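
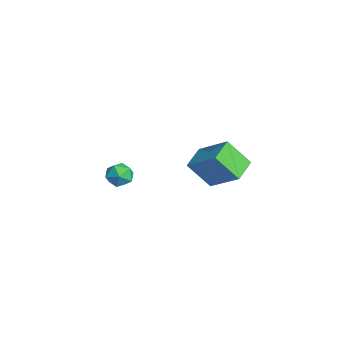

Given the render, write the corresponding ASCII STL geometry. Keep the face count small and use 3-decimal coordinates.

solid 
facet normal -0.197 0.267 0.944
outer loop
vertex -2.856 -1.493 -0.323
vertex -3.66 -1.718 -0.427
vertex -3.098 -2.28 -0.151
endloop
endfacet
facet normal 0.479 0.044 0.877
outer loop
vertex -2.856 -1.493 -0.323
vertex -3.098 -2.28 -0.151
vertex -2.373 -2.142 -0.554
endloop
endfacet
facet normal 0.800 0.456 0.390
outer loop
vertex -2.856 -1.493 -0.323
vertex -2.373 -2.142 -0.554
vertex -2.486 -1.495 -1.079
endloop
endfacet
facet normal 0.324 0.933 0.156
outer loop
vertex -2.856 -1.493 -0.323
vertex -2.486 -1.495 -1.079
vertex -3.282 -1.232 -1.0
endloop
endfacet
facet normal -0.293 0.816 0.499
outer loop
vertex -2.856 -1.493 -0.323
vertex -3.282 -1.232 -1.0
vertex -3.66 -1.718 -0.427
endloop
endfacet
facet normal 0.467 -0.623 0.627
outer loop
vertex -2.373 -2.142 -0.554
vertex -3.098 -2.28 -0.151
vertex -2.878 -2.768 -0.8
endloop
endfacet
facet normal -0.625 -0.264 0.735
outer loop
vertex -3.098 -2.28 -0.151
vertex -3.66 -1.718 -0.427
vertex -3.674 -2.505 -0.721
endloop
endfacet
facet normal -0.781 0.624 0.014
outer loop
vertex -3.66 -1.718 -0.427
vertex -3.282 -1.232 -1.0
vertex -3.787 -1.858 -1.246
endloop
endfacet
facet normal 0.215 0.814 -0.539
outer loop
vertex -3.282 -1.232 -1.0
vertex -2.486 -1.495 -1.079
vertex -3.062 -1.72 -1.649
endloop
endfacet
facet normal 0.986 0.042 -0.160
outer loop
vertex -2.486 -1.495 -1.079
vertex -2.373 -2.142 -0.554
vertex -2.5 -2.282 -1.373
endloop
endfacet
facet normal -0.324 -0.933 -0.156
outer loop
vertex -3.304 -2.507 -1.477
vertex -2.878 -2.768 -0.8
vertex -3.674 -2.505 -0.721
endloop
endfacet
facet normal -0.800 -0.456 -0.390
outer loop
vertex -3.304 -2.507 -1.477
vertex -3.674 -2.505 -0.721
vertex -3.787 -1.858 -1.246
endloop
endfacet
facet normal -0.479 -0.044 -0.877
outer loop
vertex -3.304 -2.507 -1.477
vertex -3.787 -1.858 -1.246
vertex -3.062 -1.72 -1.649
endloop
endfacet
facet normal 0.197 -0.267 -0.944
outer loop
vertex -3.304 -2.507 -1.477
vertex -3.062 -1.72 -1.649
vertex -2.5 -2.282 -1.373
endloop
endfacet
facet normal 0.293 -0.816 -0.499
outer loop
vertex -3.304 -2.507 -1.477
vertex -2.5 -2.282 -1.373
vertex -2.878 -2.768 -0.8
endloop
endfacet
facet normal -0.215 -0.814 0.539
outer loop
vertex -3.674 -2.505 -0.721
vertex -2.878 -2.768 -0.8
vertex -3.098 -2.28 -0.151
endloop
endfacet
facet normal -0.986 -0.042 0.160
outer loop
vertex -3.787 -1.858 -1.246
vertex -3.674 -2.505 -0.721
vertex -3.66 -1.718 -0.427
endloop
endfacet
facet normal -0.467 0.623 -0.627
outer loop
vertex -3.062 -1.72 -1.649
vertex -3.787 -1.858 -1.246
vertex -3.282 -1.232 -1.0
endloop
endfacet
facet normal 0.625 0.264 -0.735
outer loop
vertex -2.5 -2.282 -1.373
vertex -3.062 -1.72 -1.649
vertex -2.486 -1.495 -1.079
endloop
endfacet
facet normal 0.781 -0.624 -0.014
outer loop
vertex -2.878 -2.768 -0.8
vertex -2.5 -2.282 -1.373
vertex -2.373 -2.142 -0.554
endloop
endfacet
facet normal -0.738 0.625 0.254
outer loop
vertex 2.956 1.944 4.828
vertex 3.38 2.996 3.469
vertex 1.662 0.907 3.622
endloop
endfacet
facet normal -0.239 -0.594 0.768
outer loop
vertex 2.68 0.044 3.271
vertex 2.956 1.944 4.828
vertex 1.662 0.907 3.622
endloop
endfacet
facet normal -0.738 0.625 0.254
outer loop
vertex 1.662 0.907 3.622
vertex 3.38 2.996 3.469
vertex 2.086 1.959 2.263
endloop
endfacet
facet normal -0.631 -0.505 -0.588
outer loop
vertex 2.086 1.959 2.263
vertex 2.68 0.044 3.271
vertex 1.662 0.907 3.622
endloop
endfacet
facet normal 0.631 0.505 0.588
outer loop
vertex 2.956 1.944 4.828
vertex 4.398 2.133 3.118
vertex 3.38 2.996 3.469
endloop
endfacet
facet normal -0.239 -0.594 0.768
outer loop
vertex 3.974 1.081 4.477
vertex 2.956 1.944 4.828
vertex 2.68 0.044 3.271
endloop
endfacet
facet normal 0.631 0.505 0.588
outer loop
vertex 3.974 1.081 4.477
vertex 4.398 2.133 3.118
vertex 2.956 1.944 4.828
endloop
endfacet
facet normal 0.239 0.594 -0.768
outer loop
vertex 3.38 2.996 3.469
vertex 4.398 2.133 3.118
vertex 2.086 1.959 2.263
endloop
endfacet
facet normal -0.631 -0.505 -0.588
outer loop
vertex 3.104 1.096 1.912
vertex 2.68 0.044 3.271
vertex 2.086 1.959 2.263
endloop
endfacet
facet normal 0.239 0.594 -0.768
outer loop
vertex 2.086 1.959 2.263
vertex 4.398 2.133 3.118
vertex 3.104 1.096 1.912
endloop
endfacet
facet normal 0.738 -0.625 -0.254
outer loop
vertex 3.104 1.096 1.912
vertex 3.974 1.081 4.477
vertex 2.68 0.044 3.271
endloop
endfacet
facet normal 0.738 -0.625 -0.254
outer loop
vertex 4.398 2.133 3.118
vertex 3.974 1.081 4.477
vertex 3.104 1.096 1.912
endloop
endfacet

endsolid


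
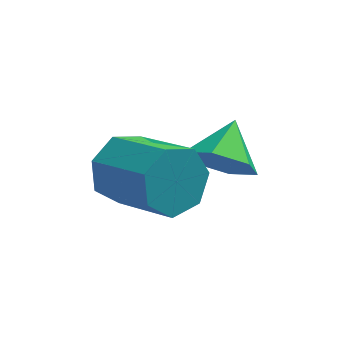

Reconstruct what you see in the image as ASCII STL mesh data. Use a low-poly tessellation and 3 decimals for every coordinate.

solid 
facet normal -0.295 -0.836 -0.462
outer loop
vertex 3.435 -3.125 2.36
vertex 2.785 -2.622 1.865
vertex 3.67 -2.74 1.513
endloop
endfacet
facet normal 0.939 0.129 0.319
outer loop
vertex 3.435 -3.125 2.36
vertex 3.67 -2.74 1.513
vertex 3.175 -1.518 2.475
endloop
endfacet
facet normal -0.295 -0.836 -0.462
outer loop
vertex 3.67 -2.74 1.513
vertex 2.785 -2.622 1.865
vertex 3.02 -2.237 1.018
endloop
endfacet
facet normal 0.727 0.581 -0.364
outer loop
vertex 3.67 -2.74 1.513
vertex 3.02 -2.237 1.018
vertex 3.175 -1.518 2.475
endloop
endfacet
facet normal -0.296 -0.836 -0.462
outer loop
vertex 3.02 -2.237 1.018
vertex 2.785 -2.622 1.865
vertex 2.135 -2.118 1.37
endloop
endfacet
facet normal -0.053 0.898 -0.437
outer loop
vertex 3.02 -2.237 1.018
vertex 2.135 -2.118 1.37
vertex 3.175 -1.518 2.475
endloop
endfacet
facet normal -0.296 -0.836 -0.462
outer loop
vertex 2.135 -2.118 1.37
vertex 2.785 -2.622 1.865
vertex 1.9 -2.503 2.217
endloop
endfacet
facet normal -0.624 0.762 0.173
outer loop
vertex 2.135 -2.118 1.37
vertex 1.9 -2.503 2.217
vertex 3.175 -1.518 2.475
endloop
endfacet
facet normal -0.296 -0.836 -0.462
outer loop
vertex 1.9 -2.503 2.217
vertex 2.785 -2.622 1.865
vertex 2.55 -3.007 2.712
endloop
endfacet
facet normal -0.412 0.310 0.857
outer loop
vertex 1.9 -2.503 2.217
vertex 2.55 -3.007 2.712
vertex 3.175 -1.518 2.475
endloop
endfacet
facet normal -0.295 -0.836 -0.462
outer loop
vertex 2.55 -3.007 2.712
vertex 2.785 -2.622 1.865
vertex 3.435 -3.125 2.36
endloop
endfacet
facet normal 0.369 -0.007 0.929
outer loop
vertex 2.55 -3.007 2.712
vertex 3.435 -3.125 2.36
vertex 3.175 -1.518 2.475
endloop
endfacet
facet normal -0.611 0.661 -0.436
outer loop
vertex 1.006 -3.152 1.44
vertex 0.476 -3.107 2.251
vertex 1.241 -2.567 1.997
endloop
endfacet
facet normal 0.741 0.283 -0.609
outer loop
vertex 1.006 -3.152 1.44
vertex 1.241 -2.567 1.997
vertex 2.234 -4.479 2.318
endloop
endfacet
facet normal 0.741 0.282 -0.610
outer loop
vertex 2.234 -4.479 2.318
vertex 1.241 -2.567 1.997
vertex 2.469 -3.893 2.875
endloop
endfacet
facet normal 0.611 -0.660 0.437
outer loop
vertex 2.234 -4.479 2.318
vertex 2.469 -3.893 2.875
vertex 1.704 -4.433 3.129
endloop
endfacet
facet normal -0.611 0.659 -0.438
outer loop
vertex 1.241 -2.567 1.997
vertex 0.476 -3.107 2.251
vertex 0.899 -2.387 2.745
endloop
endfacet
facet normal 0.680 0.720 0.137
outer loop
vertex 1.241 -2.567 1.997
vertex 0.899 -2.387 2.745
vertex 2.469 -3.893 2.875
endloop
endfacet
facet normal 0.680 0.720 0.137
outer loop
vertex 2.469 -3.893 2.875
vertex 0.899 -2.387 2.745
vertex 2.128 -3.714 3.623
endloop
endfacet
facet normal 0.611 -0.660 0.437
outer loop
vertex 2.469 -3.893 2.875
vertex 2.128 -3.714 3.623
vertex 1.704 -4.433 3.129
endloop
endfacet
facet normal -0.612 0.659 -0.437
outer loop
vertex 0.899 -2.387 2.745
vertex 0.476 -3.107 2.251
vertex 0.239 -2.75 3.121
endloop
endfacet
facet normal 0.106 0.615 0.781
outer loop
vertex 0.899 -2.387 2.745
vertex 0.239 -2.75 3.121
vertex 2.128 -3.714 3.623
endloop
endfacet
facet normal 0.106 0.615 0.781
outer loop
vertex 2.128 -3.714 3.623
vertex 0.239 -2.75 3.121
vertex 1.467 -4.077 3.999
endloop
endfacet
facet normal 0.611 -0.660 0.437
outer loop
vertex 2.128 -3.714 3.623
vertex 1.467 -4.077 3.999
vertex 1.704 -4.433 3.129
endloop
endfacet
facet normal -0.611 0.660 -0.437
outer loop
vertex 0.239 -2.75 3.121
vertex 0.476 -3.107 2.251
vertex -0.243 -3.381 2.842
endloop
endfacet
facet normal -0.546 0.048 0.836
outer loop
vertex 0.239 -2.75 3.121
vertex -0.243 -3.381 2.842
vertex 1.467 -4.077 3.999
endloop
endfacet
facet normal -0.546 0.048 0.836
outer loop
vertex 1.467 -4.077 3.999
vertex -0.243 -3.381 2.842
vertex 0.985 -4.708 3.72
endloop
endfacet
facet normal 0.611 -0.660 0.437
outer loop
vertex 1.467 -4.077 3.999
vertex 0.985 -4.708 3.72
vertex 1.704 -4.433 3.129
endloop
endfacet
facet normal -0.611 0.661 -0.436
outer loop
vertex -0.243 -3.381 2.842
vertex 0.476 -3.107 2.251
vertex -0.184 -3.805 2.117
endloop
endfacet
facet normal -0.789 -0.557 0.261
outer loop
vertex -0.243 -3.381 2.842
vertex -0.184 -3.805 2.117
vertex 0.985 -4.708 3.72
endloop
endfacet
facet normal -0.788 -0.557 0.261
outer loop
vertex 0.985 -4.708 3.72
vertex -0.184 -3.805 2.117
vertex 1.045 -5.132 2.995
endloop
endfacet
facet normal 0.611 -0.660 0.437
outer loop
vertex 0.985 -4.708 3.72
vertex 1.045 -5.132 2.995
vertex 1.704 -4.433 3.129
endloop
endfacet
facet normal -0.610 0.661 -0.437
outer loop
vertex -0.184 -3.805 2.117
vertex 0.476 -3.107 2.251
vertex 0.372 -3.704 1.494
endloop
endfacet
facet normal -0.436 -0.741 -0.510
outer loop
vertex -0.184 -3.805 2.117
vertex 0.372 -3.704 1.494
vertex 1.045 -5.132 2.995
endloop
endfacet
facet normal -0.436 -0.742 -0.510
outer loop
vertex 1.045 -5.132 2.995
vertex 0.372 -3.704 1.494
vertex 1.601 -5.03 2.372
endloop
endfacet
facet normal 0.611 -0.660 0.437
outer loop
vertex 1.045 -5.132 2.995
vertex 1.601 -5.03 2.372
vertex 1.704 -4.433 3.129
endloop
endfacet
facet normal -0.612 0.660 -0.436
outer loop
vertex 0.372 -3.704 1.494
vertex 0.476 -3.107 2.251
vertex 1.006 -3.152 1.44
endloop
endfacet
facet normal 0.244 -0.368 -0.897
outer loop
vertex 0.372 -3.704 1.494
vertex 1.006 -3.152 1.44
vertex 1.601 -5.03 2.372
endloop
endfacet
facet normal 0.244 -0.368 -0.897
outer loop
vertex 1.601 -5.03 2.372
vertex 1.006 -3.152 1.44
vertex 2.234 -4.479 2.318
endloop
endfacet
facet normal 0.611 -0.660 0.437
outer loop
vertex 1.601 -5.03 2.372
vertex 2.234 -4.479 2.318
vertex 1.704 -4.433 3.129
endloop
endfacet

endsolid


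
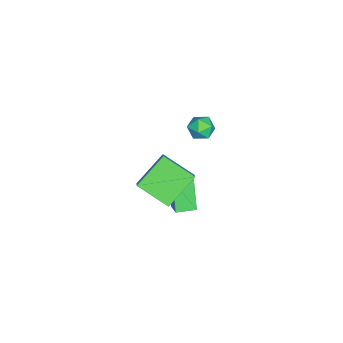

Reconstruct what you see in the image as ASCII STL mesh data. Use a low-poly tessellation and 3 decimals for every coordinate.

solid 
facet normal -0.672 0.460 0.580
outer loop
vertex -0.943 0.344 -0.506
vertex -0.125 0.586 0.249
vertex -0.587 2.033 -1.434
endloop
endfacet
facet normal -0.718 -0.213 -0.663
outer loop
vertex 0.845 1.054 -2.669
vertex -0.943 0.344 -0.506
vertex -0.587 2.033 -1.434
endloop
endfacet
facet normal -0.673 0.460 0.580
outer loop
vertex -0.587 2.033 -1.434
vertex -0.125 0.586 0.249
vertex 0.231 2.276 -0.678
endloop
endfacet
facet normal 0.181 0.862 -0.473
outer loop
vertex 0.231 2.276 -0.678
vertex 0.845 1.054 -2.669
vertex -0.587 2.033 -1.434
endloop
endfacet
facet normal -0.182 -0.862 0.473
outer loop
vertex -0.943 0.344 -0.506
vertex 1.307 -0.393 -0.986
vertex -0.125 0.586 0.249
endloop
endfacet
facet normal -0.718 -0.213 -0.663
outer loop
vertex 0.489 -0.636 -1.742
vertex -0.943 0.344 -0.506
vertex 0.845 1.054 -2.669
endloop
endfacet
facet normal -0.181 -0.862 0.473
outer loop
vertex 0.489 -0.636 -1.742
vertex 1.307 -0.393 -0.986
vertex -0.943 0.344 -0.506
endloop
endfacet
facet normal 0.717 0.213 0.663
outer loop
vertex -0.125 0.586 0.249
vertex 1.307 -0.393 -0.986
vertex 0.231 2.276 -0.678
endloop
endfacet
facet normal 0.182 0.862 -0.473
outer loop
vertex 1.663 1.296 -1.914
vertex 0.845 1.054 -2.669
vertex 0.231 2.276 -0.678
endloop
endfacet
facet normal 0.718 0.213 0.663
outer loop
vertex 0.231 2.276 -0.678
vertex 1.307 -0.393 -0.986
vertex 1.663 1.296 -1.914
endloop
endfacet
facet normal 0.672 -0.460 -0.581
outer loop
vertex 1.663 1.296 -1.914
vertex 0.489 -0.636 -1.742
vertex 0.845 1.054 -2.669
endloop
endfacet
facet normal 0.672 -0.460 -0.580
outer loop
vertex 1.307 -0.393 -0.986
vertex 0.489 -0.636 -1.742
vertex 1.663 1.296 -1.914
endloop
endfacet
facet normal -0.770 -0.408 -0.490
outer loop
vertex -1.582 0.451 -3.005
vertex -2.07 1.414 -3.04
vertex -0.722 0.826 -4.669
endloop
endfacet
facet normal 0.451 -0.892 0.032
outer loop
vertex 0.11 1.266 -4.14
vertex -1.582 0.451 -3.005
vertex -0.722 0.826 -4.669
endloop
endfacet
facet normal -0.770 -0.408 -0.490
outer loop
vertex -0.722 0.826 -4.669
vertex -2.07 1.414 -3.04
vertex -1.21 1.789 -4.704
endloop
endfacet
facet normal 0.450 0.196 -0.871
outer loop
vertex -1.21 1.789 -4.704
vertex 0.11 1.266 -4.14
vertex -0.722 0.826 -4.669
endloop
endfacet
facet normal -0.450 -0.196 0.871
outer loop
vertex -1.582 0.451 -3.005
vertex -1.238 1.854 -2.511
vertex -2.07 1.414 -3.04
endloop
endfacet
facet normal 0.451 -0.892 0.032
outer loop
vertex -0.75 0.891 -2.476
vertex -1.582 0.451 -3.005
vertex 0.11 1.266 -4.14
endloop
endfacet
facet normal -0.450 -0.196 0.871
outer loop
vertex -0.75 0.891 -2.476
vertex -1.238 1.854 -2.511
vertex -1.582 0.451 -3.005
endloop
endfacet
facet normal -0.451 0.892 -0.032
outer loop
vertex -2.07 1.414 -3.04
vertex -1.238 1.854 -2.511
vertex -1.21 1.789 -4.704
endloop
endfacet
facet normal 0.450 0.196 -0.871
outer loop
vertex -0.378 2.229 -4.175
vertex 0.11 1.266 -4.14
vertex -1.21 1.789 -4.704
endloop
endfacet
facet normal -0.451 0.892 -0.032
outer loop
vertex -1.21 1.789 -4.704
vertex -1.238 1.854 -2.511
vertex -0.378 2.229 -4.175
endloop
endfacet
facet normal 0.770 0.408 0.490
outer loop
vertex -0.378 2.229 -4.175
vertex -0.75 0.891 -2.476
vertex 0.11 1.266 -4.14
endloop
endfacet
facet normal 0.770 0.408 0.490
outer loop
vertex -1.238 1.854 -2.511
vertex -0.75 0.891 -2.476
vertex -0.378 2.229 -4.175
endloop
endfacet
facet normal -0.375 0.850 0.368
outer loop
vertex -0.625 3.042 2.644
vertex -0.865 2.67 3.258
vertex -0.174 2.979 3.249
endloop
endfacet
facet normal 0.194 0.980 -0.043
outer loop
vertex -0.625 3.042 2.644
vertex -0.174 2.979 3.249
vertex 0.112 2.892 2.553
endloop
endfacet
facet normal 0.060 0.717 -0.694
outer loop
vertex -0.625 3.042 2.644
vertex 0.112 2.892 2.553
vertex -0.403 2.529 2.133
endloop
endfacet
facet normal -0.590 0.427 -0.685
outer loop
vertex -0.625 3.042 2.644
vertex -0.403 2.529 2.133
vertex -1.007 2.393 2.568
endloop
endfacet
facet normal -0.860 0.509 -0.028
outer loop
vertex -0.625 3.042 2.644
vertex -1.007 2.393 2.568
vertex -0.865 2.67 3.258
endloop
endfacet
facet normal 0.748 0.622 0.230
outer loop
vertex 0.112 2.892 2.553
vertex -0.174 2.979 3.249
vertex 0.327 2.427 3.112
endloop
endfacet
facet normal -0.173 0.413 0.894
outer loop
vertex -0.174 2.979 3.249
vertex -0.865 2.67 3.258
vertex -0.277 2.291 3.547
endloop
endfacet
facet normal -0.958 -0.139 0.253
outer loop
vertex -0.865 2.67 3.258
vertex -1.007 2.393 2.568
vertex -0.792 1.928 3.127
endloop
endfacet
facet normal -0.521 -0.272 -0.809
outer loop
vertex -1.007 2.393 2.568
vertex -0.403 2.529 2.133
vertex -0.506 1.841 2.431
endloop
endfacet
facet normal 0.532 0.198 -0.823
outer loop
vertex -0.403 2.529 2.133
vertex 0.112 2.892 2.553
vertex 0.185 2.15 2.422
endloop
endfacet
facet normal 0.590 -0.427 0.685
outer loop
vertex -0.055 1.778 3.036
vertex 0.327 2.427 3.112
vertex -0.277 2.291 3.547
endloop
endfacet
facet normal -0.060 -0.717 0.694
outer loop
vertex -0.055 1.778 3.036
vertex -0.277 2.291 3.547
vertex -0.792 1.928 3.127
endloop
endfacet
facet normal -0.194 -0.980 0.043
outer loop
vertex -0.055 1.778 3.036
vertex -0.792 1.928 3.127
vertex -0.506 1.841 2.431
endloop
endfacet
facet normal 0.375 -0.850 -0.368
outer loop
vertex -0.055 1.778 3.036
vertex -0.506 1.841 2.431
vertex 0.185 2.15 2.422
endloop
endfacet
facet normal 0.860 -0.509 0.028
outer loop
vertex -0.055 1.778 3.036
vertex 0.185 2.15 2.422
vertex 0.327 2.427 3.112
endloop
endfacet
facet normal 0.521 0.272 0.809
outer loop
vertex -0.277 2.291 3.547
vertex 0.327 2.427 3.112
vertex -0.174 2.979 3.249
endloop
endfacet
facet normal -0.532 -0.198 0.823
outer loop
vertex -0.792 1.928 3.127
vertex -0.277 2.291 3.547
vertex -0.865 2.67 3.258
endloop
endfacet
facet normal -0.748 -0.622 -0.230
outer loop
vertex -0.506 1.841 2.431
vertex -0.792 1.928 3.127
vertex -1.007 2.393 2.568
endloop
endfacet
facet normal 0.173 -0.413 -0.894
outer loop
vertex 0.185 2.15 2.422
vertex -0.506 1.841 2.431
vertex -0.403 2.529 2.133
endloop
endfacet
facet normal 0.958 0.139 -0.253
outer loop
vertex 0.327 2.427 3.112
vertex 0.185 2.15 2.422
vertex 0.112 2.892 2.553
endloop
endfacet

endsolid


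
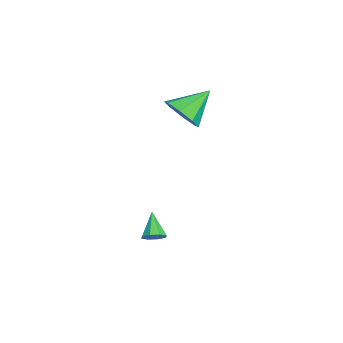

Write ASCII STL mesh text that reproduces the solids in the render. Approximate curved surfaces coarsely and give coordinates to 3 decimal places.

solid 
facet normal 0.718 0.053 -0.694
outer loop
vertex 4.471 -4.133 -3.058
vertex 4.074 -3.952 -3.455
vertex 4.428 -3.683 -3.068
endloop
endfacet
facet normal 0.387 0.057 0.920
outer loop
vertex 4.471 -4.133 -3.058
vertex 4.428 -3.683 -3.068
vertex 3.046 -4.028 -2.465
endloop
endfacet
facet normal 0.719 0.052 -0.694
outer loop
vertex 4.428 -3.683 -3.068
vertex 4.074 -3.952 -3.455
vertex 4.178 -3.391 -3.305
endloop
endfacet
facet normal 0.136 0.692 0.709
outer loop
vertex 4.428 -3.683 -3.068
vertex 4.178 -3.391 -3.305
vertex 3.046 -4.028 -2.465
endloop
endfacet
facet normal 0.719 0.052 -0.694
outer loop
vertex 4.178 -3.391 -3.305
vertex 4.074 -3.952 -3.455
vertex 3.867 -3.428 -3.63
endloop
endfacet
facet normal -0.345 0.911 0.226
outer loop
vertex 4.178 -3.391 -3.305
vertex 3.867 -3.428 -3.63
vertex 3.046 -4.028 -2.465
endloop
endfacet
facet normal 0.720 0.053 -0.692
outer loop
vertex 3.867 -3.428 -3.63
vertex 4.074 -3.952 -3.455
vertex 3.678 -3.772 -3.853
endloop
endfacet
facet normal -0.774 0.584 -0.245
outer loop
vertex 3.867 -3.428 -3.63
vertex 3.678 -3.772 -3.853
vertex 3.046 -4.028 -2.465
endloop
endfacet
facet normal 0.720 0.052 -0.692
outer loop
vertex 3.678 -3.772 -3.853
vertex 4.074 -3.952 -3.455
vertex 3.72 -4.221 -3.843
endloop
endfacet
facet normal -0.899 -0.094 -0.427
outer loop
vertex 3.678 -3.772 -3.853
vertex 3.72 -4.221 -3.843
vertex 3.046 -4.028 -2.465
endloop
endfacet
facet normal 0.719 0.053 -0.693
outer loop
vertex 3.72 -4.221 -3.843
vertex 4.074 -3.952 -3.455
vertex 3.97 -4.513 -3.606
endloop
endfacet
facet normal -0.649 -0.730 -0.215
outer loop
vertex 3.72 -4.221 -3.843
vertex 3.97 -4.513 -3.606
vertex 3.046 -4.028 -2.465
endloop
endfacet
facet normal 0.718 0.053 -0.693
outer loop
vertex 3.97 -4.513 -3.606
vertex 4.074 -3.952 -3.455
vertex 4.281 -4.477 -3.281
endloop
endfacet
facet normal -0.169 -0.949 0.267
outer loop
vertex 3.97 -4.513 -3.606
vertex 4.281 -4.477 -3.281
vertex 3.046 -4.028 -2.465
endloop
endfacet
facet normal 0.718 0.053 -0.694
outer loop
vertex 4.281 -4.477 -3.281
vertex 4.074 -3.952 -3.455
vertex 4.471 -4.133 -3.058
endloop
endfacet
facet normal 0.261 -0.622 0.738
outer loop
vertex 4.281 -4.477 -3.281
vertex 4.471 -4.133 -3.058
vertex 3.046 -4.028 -2.465
endloop
endfacet
facet normal 0.395 -0.696 -0.600
outer loop
vertex 1.541 -2.788 3.153
vertex 0.711 -2.684 2.486
vertex 1.67 -2.219 2.578
endloop
endfacet
facet normal 0.618 0.485 0.619
outer loop
vertex 1.541 -2.788 3.153
vertex 1.67 -2.219 2.578
vertex -0.031 -1.376 3.614
endloop
endfacet
facet normal 0.395 -0.696 -0.599
outer loop
vertex 1.67 -2.219 2.578
vertex 0.711 -2.684 2.486
vertex 1.238 -1.923 1.949
endloop
endfacet
facet normal 0.481 0.873 0.080
outer loop
vertex 1.67 -2.219 2.578
vertex 1.238 -1.923 1.949
vertex -0.031 -1.376 3.614
endloop
endfacet
facet normal 0.394 -0.696 -0.600
outer loop
vertex 1.238 -1.923 1.949
vertex 0.711 -2.684 2.486
vertex 0.496 -2.072 1.635
endloop
endfacet
facet normal -0.044 0.939 -0.342
outer loop
vertex 1.238 -1.923 1.949
vertex 0.496 -2.072 1.635
vertex -0.031 -1.376 3.614
endloop
endfacet
facet normal 0.395 -0.696 -0.600
outer loop
vertex 0.496 -2.072 1.635
vertex 0.711 -2.684 2.486
vertex -0.119 -2.58 1.819
endloop
endfacet
facet normal -0.652 0.644 -0.400
outer loop
vertex 0.496 -2.072 1.635
vertex -0.119 -2.58 1.819
vertex -0.031 -1.376 3.614
endloop
endfacet
facet normal 0.395 -0.696 -0.600
outer loop
vertex -0.119 -2.58 1.819
vertex 0.711 -2.684 2.486
vertex -0.248 -3.149 2.394
endloop
endfacet
facet normal -0.985 0.162 -0.060
outer loop
vertex -0.119 -2.58 1.819
vertex -0.248 -3.149 2.394
vertex -0.031 -1.376 3.614
endloop
endfacet
facet normal 0.395 -0.696 -0.600
outer loop
vertex -0.248 -3.149 2.394
vertex 0.711 -2.684 2.486
vertex 0.184 -3.445 3.022
endloop
endfacet
facet normal -0.849 -0.225 0.478
outer loop
vertex -0.248 -3.149 2.394
vertex 0.184 -3.445 3.022
vertex -0.031 -1.376 3.614
endloop
endfacet
facet normal 0.395 -0.696 -0.600
outer loop
vertex 0.184 -3.445 3.022
vertex 0.711 -2.684 2.486
vertex 0.926 -3.296 3.337
endloop
endfacet
facet normal -0.324 -0.291 0.900
outer loop
vertex 0.184 -3.445 3.022
vertex 0.926 -3.296 3.337
vertex -0.031 -1.376 3.614
endloop
endfacet
facet normal 0.395 -0.696 -0.600
outer loop
vertex 0.926 -3.296 3.337
vertex 0.711 -2.684 2.486
vertex 1.541 -2.788 3.153
endloop
endfacet
facet normal 0.284 0.003 0.959
outer loop
vertex 0.926 -3.296 3.337
vertex 1.541 -2.788 3.153
vertex -0.031 -1.376 3.614
endloop
endfacet

endsolid


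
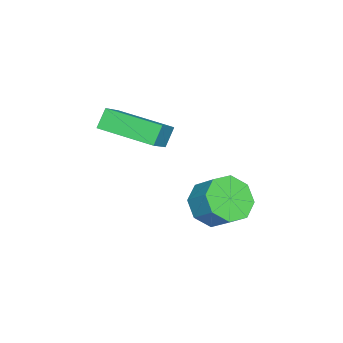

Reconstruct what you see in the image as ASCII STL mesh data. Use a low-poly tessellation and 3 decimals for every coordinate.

solid 
facet normal -0.320 -0.670 -0.670
outer loop
vertex 2.545 1.307 -2.87
vertex 1.793 1.068 -2.272
vertex 1.928 1.728 -2.997
endloop
endfacet
facet normal 0.484 0.492 -0.724
outer loop
vertex 2.545 1.307 -2.87
vertex 1.928 1.728 -2.997
vertex 2.919 2.091 -2.087
endloop
endfacet
facet normal 0.484 0.492 -0.724
outer loop
vertex 2.919 2.091 -2.087
vertex 1.928 1.728 -2.997
vertex 2.302 2.512 -2.214
endloop
endfacet
facet normal 0.320 0.671 0.669
outer loop
vertex 2.919 2.091 -2.087
vertex 2.302 2.512 -2.214
vertex 2.167 1.852 -1.488
endloop
endfacet
facet normal -0.320 -0.670 -0.670
outer loop
vertex 1.928 1.728 -2.997
vertex 1.793 1.068 -2.272
vertex 1.232 1.762 -2.699
endloop
endfacet
facet normal -0.234 0.741 -0.630
outer loop
vertex 1.928 1.728 -2.997
vertex 1.232 1.762 -2.699
vertex 2.302 2.512 -2.214
endloop
endfacet
facet normal -0.233 0.740 -0.631
outer loop
vertex 2.302 2.512 -2.214
vertex 1.232 1.762 -2.699
vertex 1.606 2.547 -1.916
endloop
endfacet
facet normal 0.320 0.671 0.669
outer loop
vertex 2.302 2.512 -2.214
vertex 1.606 2.547 -1.916
vertex 2.167 1.852 -1.488
endloop
endfacet
facet normal -0.320 -0.670 -0.669
outer loop
vertex 1.232 1.762 -2.699
vertex 1.793 1.068 -2.272
vertex 0.865 1.39 -2.151
endloop
endfacet
facet normal -0.814 0.556 -0.168
outer loop
vertex 1.232 1.762 -2.699
vertex 0.865 1.39 -2.151
vertex 1.606 2.547 -1.916
endloop
endfacet
facet normal -0.814 0.556 -0.167
outer loop
vertex 1.606 2.547 -1.916
vertex 0.865 1.39 -2.151
vertex 1.239 2.174 -1.368
endloop
endfacet
facet normal 0.319 0.670 0.670
outer loop
vertex 1.606 2.547 -1.916
vertex 1.239 2.174 -1.368
vertex 2.167 1.852 -1.488
endloop
endfacet
facet normal -0.320 -0.671 -0.669
outer loop
vertex 0.865 1.39 -2.151
vertex 1.793 1.068 -2.272
vertex 1.041 0.829 -1.673
endloop
endfacet
facet normal -0.919 0.046 0.392
outer loop
vertex 0.865 1.39 -2.151
vertex 1.041 0.829 -1.673
vertex 1.239 2.174 -1.368
endloop
endfacet
facet normal -0.919 0.046 0.392
outer loop
vertex 1.239 2.174 -1.368
vertex 1.041 0.829 -1.673
vertex 1.415 1.613 -0.89
endloop
endfacet
facet normal 0.319 0.671 0.670
outer loop
vertex 1.239 2.174 -1.368
vertex 1.415 1.613 -0.89
vertex 2.167 1.852 -1.488
endloop
endfacet
facet normal -0.320 -0.671 -0.669
outer loop
vertex 1.041 0.829 -1.673
vertex 1.793 1.068 -2.272
vertex 1.658 0.408 -1.546
endloop
endfacet
facet normal -0.484 -0.492 0.724
outer loop
vertex 1.041 0.829 -1.673
vertex 1.658 0.408 -1.546
vertex 1.415 1.613 -0.89
endloop
endfacet
facet normal -0.484 -0.492 0.724
outer loop
vertex 1.415 1.613 -0.89
vertex 1.658 0.408 -1.546
vertex 2.032 1.192 -0.763
endloop
endfacet
facet normal 0.320 0.670 0.670
outer loop
vertex 1.415 1.613 -0.89
vertex 2.032 1.192 -0.763
vertex 2.167 1.852 -1.488
endloop
endfacet
facet normal -0.320 -0.671 -0.669
outer loop
vertex 1.658 0.408 -1.546
vertex 1.793 1.068 -2.272
vertex 2.354 0.373 -1.844
endloop
endfacet
facet normal 0.233 -0.741 0.630
outer loop
vertex 1.658 0.408 -1.546
vertex 2.354 0.373 -1.844
vertex 2.032 1.192 -0.763
endloop
endfacet
facet normal 0.234 -0.740 0.630
outer loop
vertex 2.032 1.192 -0.763
vertex 2.354 0.373 -1.844
vertex 2.728 1.158 -1.061
endloop
endfacet
facet normal 0.320 0.670 0.670
outer loop
vertex 2.032 1.192 -0.763
vertex 2.728 1.158 -1.061
vertex 2.167 1.852 -1.488
endloop
endfacet
facet normal -0.319 -0.670 -0.670
outer loop
vertex 2.354 0.373 -1.844
vertex 1.793 1.068 -2.272
vertex 2.721 0.746 -2.392
endloop
endfacet
facet normal 0.815 -0.555 0.168
outer loop
vertex 2.354 0.373 -1.844
vertex 2.721 0.746 -2.392
vertex 2.728 1.158 -1.061
endloop
endfacet
facet normal 0.814 -0.556 0.168
outer loop
vertex 2.728 1.158 -1.061
vertex 2.721 0.746 -2.392
vertex 3.095 1.53 -1.609
endloop
endfacet
facet normal 0.320 0.670 0.669
outer loop
vertex 2.728 1.158 -1.061
vertex 3.095 1.53 -1.609
vertex 2.167 1.852 -1.488
endloop
endfacet
facet normal -0.319 -0.671 -0.670
outer loop
vertex 2.721 0.746 -2.392
vertex 1.793 1.068 -2.272
vertex 2.545 1.307 -2.87
endloop
endfacet
facet normal 0.919 -0.046 -0.392
outer loop
vertex 2.721 0.746 -2.392
vertex 2.545 1.307 -2.87
vertex 3.095 1.53 -1.609
endloop
endfacet
facet normal 0.919 -0.046 -0.392
outer loop
vertex 3.095 1.53 -1.609
vertex 2.545 1.307 -2.87
vertex 2.919 2.091 -2.087
endloop
endfacet
facet normal 0.320 0.671 0.669
outer loop
vertex 3.095 1.53 -1.609
vertex 2.919 2.091 -2.087
vertex 2.167 1.852 -1.488
endloop
endfacet
facet normal -0.792 0.005 -0.611
outer loop
vertex -0.118 -3.113 0.285
vertex 0.078 -0.935 0.049
vertex 0.426 -3.238 -0.421
endloop
endfacet
facet normal -0.089 -0.990 0.107
outer loop
vertex 1.582 -3.245 0.471
vertex -0.118 -3.113 0.285
vertex 0.426 -3.238 -0.421
endloop
endfacet
facet normal -0.792 0.005 -0.611
outer loop
vertex 0.426 -3.238 -0.421
vertex 0.078 -0.935 0.049
vertex 0.622 -1.06 -0.657
endloop
endfacet
facet normal 0.604 -0.139 -0.784
outer loop
vertex 0.622 -1.06 -0.657
vertex 1.582 -3.245 0.471
vertex 0.426 -3.238 -0.421
endloop
endfacet
facet normal -0.604 0.139 0.784
outer loop
vertex -0.118 -3.113 0.285
vertex 1.234 -0.942 0.941
vertex 0.078 -0.935 0.049
endloop
endfacet
facet normal -0.089 -0.990 0.107
outer loop
vertex 1.038 -3.12 1.177
vertex -0.118 -3.113 0.285
vertex 1.582 -3.245 0.471
endloop
endfacet
facet normal -0.604 0.139 0.784
outer loop
vertex 1.038 -3.12 1.177
vertex 1.234 -0.942 0.941
vertex -0.118 -3.113 0.285
endloop
endfacet
facet normal 0.089 0.990 -0.107
outer loop
vertex 0.078 -0.935 0.049
vertex 1.234 -0.942 0.941
vertex 0.622 -1.06 -0.657
endloop
endfacet
facet normal 0.604 -0.139 -0.784
outer loop
vertex 1.778 -1.067 0.235
vertex 1.582 -3.245 0.471
vertex 0.622 -1.06 -0.657
endloop
endfacet
facet normal 0.089 0.990 -0.107
outer loop
vertex 0.622 -1.06 -0.657
vertex 1.234 -0.942 0.941
vertex 1.778 -1.067 0.235
endloop
endfacet
facet normal 0.792 -0.005 0.611
outer loop
vertex 1.778 -1.067 0.235
vertex 1.038 -3.12 1.177
vertex 1.582 -3.245 0.471
endloop
endfacet
facet normal 0.792 -0.005 0.611
outer loop
vertex 1.234 -0.942 0.941
vertex 1.038 -3.12 1.177
vertex 1.778 -1.067 0.235
endloop
endfacet

endsolid


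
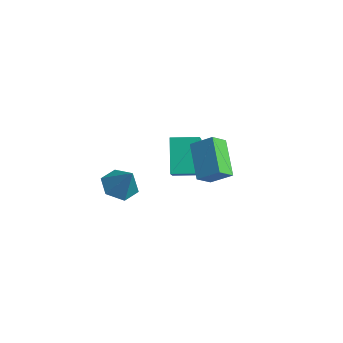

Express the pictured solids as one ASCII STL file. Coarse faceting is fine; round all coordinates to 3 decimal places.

solid 
facet normal -0.734 0.294 0.613
outer loop
vertex 2.618 -0.638 2.449
vertex 2.479 0.143 1.908
vertex 1.815 -1.245 1.778
endloop
endfacet
facet normal 0.144 -0.814 0.563
outer loop
vertex 3.261 -1.823 0.572
vertex 2.618 -0.638 2.449
vertex 1.815 -1.245 1.778
endloop
endfacet
facet normal -0.734 0.294 0.612
outer loop
vertex 1.815 -1.245 1.778
vertex 2.479 0.143 1.908
vertex 1.676 -0.465 1.237
endloop
endfacet
facet normal -0.663 -0.503 -0.554
outer loop
vertex 1.676 -0.465 1.237
vertex 3.261 -1.823 0.572
vertex 1.815 -1.245 1.778
endloop
endfacet
facet normal 0.663 0.502 0.555
outer loop
vertex 2.618 -0.638 2.449
vertex 3.925 -0.435 0.702
vertex 2.479 0.143 1.908
endloop
endfacet
facet normal 0.145 -0.813 0.563
outer loop
vertex 4.064 -1.215 1.243
vertex 2.618 -0.638 2.449
vertex 3.261 -1.823 0.572
endloop
endfacet
facet normal 0.663 0.503 0.555
outer loop
vertex 4.064 -1.215 1.243
vertex 3.925 -0.435 0.702
vertex 2.618 -0.638 2.449
endloop
endfacet
facet normal -0.145 0.813 -0.564
outer loop
vertex 2.479 0.143 1.908
vertex 3.925 -0.435 0.702
vertex 1.676 -0.465 1.237
endloop
endfacet
facet normal -0.663 -0.502 -0.555
outer loop
vertex 3.122 -1.042 0.031
vertex 3.261 -1.823 0.572
vertex 1.676 -0.465 1.237
endloop
endfacet
facet normal -0.145 0.814 -0.563
outer loop
vertex 1.676 -0.465 1.237
vertex 3.925 -0.435 0.702
vertex 3.122 -1.042 0.031
endloop
endfacet
facet normal 0.734 -0.294 -0.612
outer loop
vertex 3.122 -1.042 0.031
vertex 4.064 -1.215 1.243
vertex 3.261 -1.823 0.572
endloop
endfacet
facet normal 0.734 -0.294 -0.612
outer loop
vertex 3.925 -0.435 0.702
vertex 4.064 -1.215 1.243
vertex 3.122 -1.042 0.031
endloop
endfacet
facet normal -0.564 -0.824 -0.049
outer loop
vertex 0.4 -1.357 -0.852
vertex -0.63 -0.747 0.738
vertex -0.514 -0.681 -1.703
endloop
endfacet
facet normal 0.518 -0.306 -0.799
outer loop
vertex 0.23 0.407 -1.638
vertex 0.4 -1.357 -0.852
vertex -0.514 -0.681 -1.703
endloop
endfacet
facet normal -0.564 -0.824 -0.049
outer loop
vertex -0.514 -0.681 -1.703
vertex -0.63 -0.747 0.738
vertex -1.544 -0.071 -0.113
endloop
endfacet
facet normal -0.644 0.476 -0.599
outer loop
vertex -1.544 -0.071 -0.113
vertex 0.23 0.407 -1.638
vertex -0.514 -0.681 -1.703
endloop
endfacet
facet normal 0.644 -0.476 0.599
outer loop
vertex 0.4 -1.357 -0.852
vertex 0.114 0.341 0.803
vertex -0.63 -0.747 0.738
endloop
endfacet
facet normal 0.518 -0.306 -0.799
outer loop
vertex 1.144 -0.269 -0.787
vertex 0.4 -1.357 -0.852
vertex 0.23 0.407 -1.638
endloop
endfacet
facet normal 0.644 -0.476 0.599
outer loop
vertex 1.144 -0.269 -0.787
vertex 0.114 0.341 0.803
vertex 0.4 -1.357 -0.852
endloop
endfacet
facet normal -0.518 0.306 0.799
outer loop
vertex -0.63 -0.747 0.738
vertex 0.114 0.341 0.803
vertex -1.544 -0.071 -0.113
endloop
endfacet
facet normal -0.644 0.476 -0.599
outer loop
vertex -0.8 1.017 -0.048
vertex 0.23 0.407 -1.638
vertex -1.544 -0.071 -0.113
endloop
endfacet
facet normal -0.518 0.306 0.799
outer loop
vertex -1.544 -0.071 -0.113
vertex 0.114 0.341 0.803
vertex -0.8 1.017 -0.048
endloop
endfacet
facet normal 0.564 0.824 0.049
outer loop
vertex -0.8 1.017 -0.048
vertex 1.144 -0.269 -0.787
vertex 0.23 0.407 -1.638
endloop
endfacet
facet normal 0.564 0.824 0.049
outer loop
vertex 0.114 0.341 0.803
vertex 1.144 -0.269 -0.787
vertex -0.8 1.017 -0.048
endloop
endfacet
facet normal -0.590 -0.087 -0.802
outer loop
vertex -2.028 -1.536 -3.336
vertex -2.504 -2.239 -2.91
vertex -2.787 -1.338 -2.799
endloop
endfacet
facet normal 0.378 0.904 0.201
outer loop
vertex -2.028 -1.536 -3.336
vertex -2.787 -1.338 -2.799
vertex -1.576 -2.101 -1.65
endloop
endfacet
facet normal -0.591 -0.087 -0.802
outer loop
vertex -2.787 -1.338 -2.799
vertex -2.504 -2.239 -2.91
vertex -3.262 -2.041 -2.373
endloop
endfacet
facet normal -0.287 0.631 0.721
outer loop
vertex -2.787 -1.338 -2.799
vertex -3.262 -2.041 -2.373
vertex -1.576 -2.101 -1.65
endloop
endfacet
facet normal -0.591 -0.088 -0.802
outer loop
vertex -3.262 -2.041 -2.373
vertex -2.504 -2.239 -2.91
vertex -2.979 -2.942 -2.483
endloop
endfacet
facet normal -0.390 -0.231 0.891
outer loop
vertex -3.262 -2.041 -2.373
vertex -2.979 -2.942 -2.483
vertex -1.576 -2.101 -1.65
endloop
endfacet
facet normal -0.591 -0.088 -0.802
outer loop
vertex -2.979 -2.942 -2.483
vertex -2.504 -2.239 -2.91
vertex -2.221 -3.139 -3.02
endloop
endfacet
facet normal 0.171 -0.822 0.543
outer loop
vertex -2.979 -2.942 -2.483
vertex -2.221 -3.139 -3.02
vertex -1.576 -2.101 -1.65
endloop
endfacet
facet normal -0.590 -0.088 -0.802
outer loop
vertex -2.221 -3.139 -3.02
vertex -2.504 -2.239 -2.91
vertex -1.745 -2.436 -3.447
endloop
endfacet
facet normal 0.835 -0.550 0.024
outer loop
vertex -2.221 -3.139 -3.02
vertex -1.745 -2.436 -3.447
vertex -1.576 -2.101 -1.65
endloop
endfacet
facet normal -0.590 -0.087 -0.803
outer loop
vertex -1.745 -2.436 -3.447
vertex -2.504 -2.239 -2.91
vertex -2.028 -1.536 -3.336
endloop
endfacet
facet normal 0.938 0.313 -0.147
outer loop
vertex -1.745 -2.436 -3.447
vertex -2.028 -1.536 -3.336
vertex -1.576 -2.101 -1.65
endloop
endfacet

endsolid


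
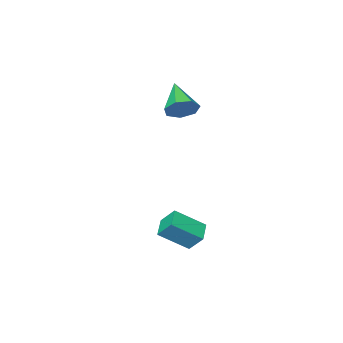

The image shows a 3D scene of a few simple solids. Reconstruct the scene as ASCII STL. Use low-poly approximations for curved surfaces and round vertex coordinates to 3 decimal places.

solid 
facet normal 0.327 0.759 -0.564
outer loop
vertex -0.535 -1.279 2.591
vertex -1.12 -1.531 1.913
vertex -1.269 -0.943 2.618
endloop
endfacet
facet normal 0.119 0.182 0.976
outer loop
vertex -0.535 -1.279 2.591
vertex -1.269 -0.943 2.618
vertex -1.8 -3.109 3.087
endloop
endfacet
facet normal 0.326 0.759 -0.564
outer loop
vertex -1.269 -0.943 2.618
vertex -1.12 -1.531 1.913
vertex -1.89 -1.05 2.115
endloop
endfacet
facet normal -0.630 0.309 0.712
outer loop
vertex -1.269 -0.943 2.618
vertex -1.89 -1.05 2.115
vertex -1.8 -3.109 3.087
endloop
endfacet
facet normal 0.326 0.759 -0.564
outer loop
vertex -1.89 -1.05 2.115
vertex -1.12 -1.531 1.913
vertex -1.932 -1.519 1.46
endloop
endfacet
facet normal -0.997 -0.010 0.071
outer loop
vertex -1.89 -1.05 2.115
vertex -1.932 -1.519 1.46
vertex -1.8 -3.109 3.087
endloop
endfacet
facet normal 0.326 0.758 -0.565
outer loop
vertex -1.932 -1.519 1.46
vertex -1.12 -1.531 1.913
vertex -1.363 -1.998 1.146
endloop
endfacet
facet normal -0.706 -0.534 -0.465
outer loop
vertex -1.932 -1.519 1.46
vertex -1.363 -1.998 1.146
vertex -1.8 -3.109 3.087
endloop
endfacet
facet normal 0.326 0.758 -0.565
outer loop
vertex -1.363 -1.998 1.146
vertex -1.12 -1.531 1.913
vertex -0.611 -2.125 1.41
endloop
endfacet
facet normal 0.026 -0.870 -0.492
outer loop
vertex -1.363 -1.998 1.146
vertex -0.611 -2.125 1.41
vertex -1.8 -3.109 3.087
endloop
endfacet
facet normal 0.327 0.758 -0.564
outer loop
vertex -0.611 -2.125 1.41
vertex -1.12 -1.531 1.913
vertex -0.243 -1.805 2.053
endloop
endfacet
facet normal 0.646 -0.763 0.010
outer loop
vertex -0.611 -2.125 1.41
vertex -0.243 -1.805 2.053
vertex -1.8 -3.109 3.087
endloop
endfacet
facet normal 0.327 0.758 -0.564
outer loop
vertex -0.243 -1.805 2.053
vertex -1.12 -1.531 1.913
vertex -0.535 -1.279 2.591
endloop
endfacet
facet normal 0.688 -0.296 0.663
outer loop
vertex -0.243 -1.805 2.053
vertex -0.535 -1.279 2.591
vertex -1.8 -3.109 3.087
endloop
endfacet
facet normal -0.651 -0.670 0.357
outer loop
vertex 3.198 2.707 -2.963
vertex 2.924 3.422 -2.119
vertex 1.901 3.421 -3.987
endloop
endfacet
facet normal 0.240 -0.627 -0.741
outer loop
vertex 2.656 4.198 -4.401
vertex 3.198 2.707 -2.963
vertex 1.901 3.421 -3.987
endloop
endfacet
facet normal -0.651 -0.670 0.357
outer loop
vertex 1.901 3.421 -3.987
vertex 2.924 3.422 -2.119
vertex 1.628 4.136 -3.143
endloop
endfacet
facet normal -0.720 0.397 -0.569
outer loop
vertex 1.628 4.136 -3.143
vertex 2.656 4.198 -4.401
vertex 1.901 3.421 -3.987
endloop
endfacet
facet normal 0.720 -0.396 0.570
outer loop
vertex 3.198 2.707 -2.963
vertex 3.679 4.199 -2.533
vertex 2.924 3.422 -2.119
endloop
endfacet
facet normal 0.240 -0.627 -0.741
outer loop
vertex 3.952 3.484 -3.377
vertex 3.198 2.707 -2.963
vertex 2.656 4.198 -4.401
endloop
endfacet
facet normal 0.721 -0.396 0.569
outer loop
vertex 3.952 3.484 -3.377
vertex 3.679 4.199 -2.533
vertex 3.198 2.707 -2.963
endloop
endfacet
facet normal -0.240 0.628 0.741
outer loop
vertex 2.924 3.422 -2.119
vertex 3.679 4.199 -2.533
vertex 1.628 4.136 -3.143
endloop
endfacet
facet normal -0.721 0.396 -0.569
outer loop
vertex 2.382 4.913 -3.557
vertex 2.656 4.198 -4.401
vertex 1.628 4.136 -3.143
endloop
endfacet
facet normal -0.240 0.627 0.741
outer loop
vertex 1.628 4.136 -3.143
vertex 3.679 4.199 -2.533
vertex 2.382 4.913 -3.557
endloop
endfacet
facet normal 0.651 0.670 -0.356
outer loop
vertex 2.382 4.913 -3.557
vertex 3.952 3.484 -3.377
vertex 2.656 4.198 -4.401
endloop
endfacet
facet normal 0.651 0.670 -0.357
outer loop
vertex 3.679 4.199 -2.533
vertex 3.952 3.484 -3.377
vertex 2.382 4.913 -3.557
endloop
endfacet

endsolid


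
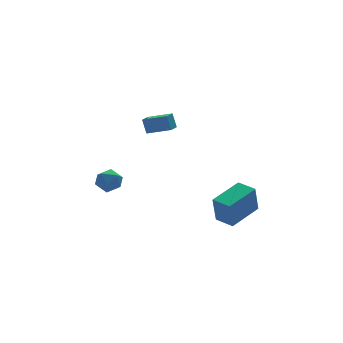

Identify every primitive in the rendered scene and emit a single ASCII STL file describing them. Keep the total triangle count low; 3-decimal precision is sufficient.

solid 
facet normal -0.661 0.677 -0.322
outer loop
vertex -1.262 2.883 0.809
vertex -0.657 3.394 0.642
vertex -1.202 2.528 -0.06
endloop
endfacet
facet normal -0.748 -0.631 0.206
outer loop
vertex -0.263 1.566 0.398
vertex -1.262 2.883 0.809
vertex -1.202 2.528 -0.06
endloop
endfacet
facet normal -0.661 0.678 -0.323
outer loop
vertex -1.202 2.528 -0.06
vertex -0.657 3.394 0.642
vertex -0.596 3.04 -0.226
endloop
endfacet
facet normal 0.065 -0.377 -0.924
outer loop
vertex -0.596 3.04 -0.226
vertex -0.263 1.566 0.398
vertex -1.202 2.528 -0.06
endloop
endfacet
facet normal -0.064 0.377 0.924
outer loop
vertex -1.262 2.883 0.809
vertex 0.282 2.432 1.1
vertex -0.657 3.394 0.642
endloop
endfacet
facet normal -0.748 -0.631 0.205
outer loop
vertex -0.324 1.92 1.266
vertex -1.262 2.883 0.809
vertex -0.263 1.566 0.398
endloop
endfacet
facet normal -0.064 0.376 0.924
outer loop
vertex -0.324 1.92 1.266
vertex 0.282 2.432 1.1
vertex -1.262 2.883 0.809
endloop
endfacet
facet normal 0.747 0.632 -0.205
outer loop
vertex -0.657 3.394 0.642
vertex 0.282 2.432 1.1
vertex -0.596 3.04 -0.226
endloop
endfacet
facet normal 0.063 -0.377 -0.924
outer loop
vertex 0.342 2.077 0.231
vertex -0.263 1.566 0.398
vertex -0.596 3.04 -0.226
endloop
endfacet
facet normal 0.748 0.631 -0.206
outer loop
vertex -0.596 3.04 -0.226
vertex 0.282 2.432 1.1
vertex 0.342 2.077 0.231
endloop
endfacet
facet normal 0.661 -0.677 0.323
outer loop
vertex 0.342 2.077 0.231
vertex -0.324 1.92 1.266
vertex -0.263 1.566 0.398
endloop
endfacet
facet normal 0.661 -0.678 0.322
outer loop
vertex 0.282 2.432 1.1
vertex -0.324 1.92 1.266
vertex 0.342 2.077 0.231
endloop
endfacet
facet normal -0.926 -0.305 -0.223
outer loop
vertex -0.078 -4.08 -2.575
vertex -0.437 -3.031 -2.52
vertex 0.247 -3.884 -4.191
endloop
endfacet
facet normal 0.323 -0.945 -0.050
outer loop
vertex 2.117 -3.269 -3.74
vertex -0.078 -4.08 -2.575
vertex 0.247 -3.884 -4.191
endloop
endfacet
facet normal -0.926 -0.305 -0.223
outer loop
vertex 0.247 -3.884 -4.191
vertex -0.437 -3.031 -2.52
vertex -0.112 -2.835 -4.136
endloop
endfacet
facet normal 0.196 0.118 -0.973
outer loop
vertex -0.112 -2.835 -4.136
vertex 2.117 -3.269 -3.74
vertex 0.247 -3.884 -4.191
endloop
endfacet
facet normal -0.196 -0.118 0.973
outer loop
vertex -0.078 -4.08 -2.575
vertex 1.433 -2.416 -2.069
vertex -0.437 -3.031 -2.52
endloop
endfacet
facet normal 0.323 -0.945 -0.050
outer loop
vertex 1.792 -3.465 -2.124
vertex -0.078 -4.08 -2.575
vertex 2.117 -3.269 -3.74
endloop
endfacet
facet normal -0.196 -0.118 0.973
outer loop
vertex 1.792 -3.465 -2.124
vertex 1.433 -2.416 -2.069
vertex -0.078 -4.08 -2.575
endloop
endfacet
facet normal -0.323 0.945 0.050
outer loop
vertex -0.437 -3.031 -2.52
vertex 1.433 -2.416 -2.069
vertex -0.112 -2.835 -4.136
endloop
endfacet
facet normal 0.196 0.118 -0.973
outer loop
vertex 1.758 -2.22 -3.685
vertex 2.117 -3.269 -3.74
vertex -0.112 -2.835 -4.136
endloop
endfacet
facet normal -0.323 0.945 0.050
outer loop
vertex -0.112 -2.835 -4.136
vertex 1.433 -2.416 -2.069
vertex 1.758 -2.22 -3.685
endloop
endfacet
facet normal 0.926 0.305 0.223
outer loop
vertex 1.758 -2.22 -3.685
vertex 1.792 -3.465 -2.124
vertex 2.117 -3.269 -3.74
endloop
endfacet
facet normal 0.926 0.305 0.223
outer loop
vertex 1.433 -2.416 -2.069
vertex 1.792 -3.465 -2.124
vertex 1.758 -2.22 -3.685
endloop
endfacet
facet normal -0.716 0.655 -0.242
outer loop
vertex -3.017 4.324 -4.412
vertex -3.552 3.921 -3.92
vertex -3.09 4.539 -3.613
endloop
endfacet
facet normal -0.072 0.961 -0.265
outer loop
vertex -3.017 4.324 -4.412
vertex -3.09 4.539 -3.613
vertex -2.339 4.498 -3.965
endloop
endfacet
facet normal 0.329 0.598 -0.731
outer loop
vertex -3.017 4.324 -4.412
vertex -2.339 4.498 -3.965
vertex -2.336 3.854 -4.49
endloop
endfacet
facet normal -0.068 0.067 -0.995
outer loop
vertex -3.017 4.324 -4.412
vertex -2.336 3.854 -4.49
vertex -3.086 3.498 -4.463
endloop
endfacet
facet normal -0.714 0.102 -0.693
outer loop
vertex -3.017 4.324 -4.412
vertex -3.086 3.498 -4.463
vertex -3.552 3.921 -3.92
endloop
endfacet
facet normal 0.227 0.897 0.380
outer loop
vertex -2.339 4.498 -3.965
vertex -3.09 4.539 -3.613
vertex -2.454 4.202 -3.197
endloop
endfacet
facet normal -0.815 0.401 0.418
outer loop
vertex -3.09 4.539 -3.613
vertex -3.552 3.921 -3.92
vertex -3.204 3.846 -3.17
endloop
endfacet
facet normal -0.812 -0.494 -0.312
outer loop
vertex -3.552 3.921 -3.92
vertex -3.086 3.498 -4.463
vertex -3.201 3.202 -3.695
endloop
endfacet
facet normal 0.233 -0.551 -0.802
outer loop
vertex -3.086 3.498 -4.463
vertex -2.336 3.854 -4.49
vertex -2.45 3.161 -4.047
endloop
endfacet
facet normal 0.874 0.309 -0.375
outer loop
vertex -2.336 3.854 -4.49
vertex -2.339 4.498 -3.965
vertex -1.988 3.779 -3.74
endloop
endfacet
facet normal 0.068 -0.067 0.995
outer loop
vertex -2.523 3.376 -3.248
vertex -2.454 4.202 -3.197
vertex -3.204 3.846 -3.17
endloop
endfacet
facet normal -0.329 -0.598 0.731
outer loop
vertex -2.523 3.376 -3.248
vertex -3.204 3.846 -3.17
vertex -3.201 3.202 -3.695
endloop
endfacet
facet normal 0.072 -0.961 0.265
outer loop
vertex -2.523 3.376 -3.248
vertex -3.201 3.202 -3.695
vertex -2.45 3.161 -4.047
endloop
endfacet
facet normal 0.716 -0.655 0.242
outer loop
vertex -2.523 3.376 -3.248
vertex -2.45 3.161 -4.047
vertex -1.988 3.779 -3.74
endloop
endfacet
facet normal 0.714 -0.102 0.693
outer loop
vertex -2.523 3.376 -3.248
vertex -1.988 3.779 -3.74
vertex -2.454 4.202 -3.197
endloop
endfacet
facet normal -0.233 0.551 0.802
outer loop
vertex -3.204 3.846 -3.17
vertex -2.454 4.202 -3.197
vertex -3.09 4.539 -3.613
endloop
endfacet
facet normal -0.874 -0.309 0.375
outer loop
vertex -3.201 3.202 -3.695
vertex -3.204 3.846 -3.17
vertex -3.552 3.921 -3.92
endloop
endfacet
facet normal -0.227 -0.897 -0.380
outer loop
vertex -2.45 3.161 -4.047
vertex -3.201 3.202 -3.695
vertex -3.086 3.498 -4.463
endloop
endfacet
facet normal 0.815 -0.401 -0.418
outer loop
vertex -1.988 3.779 -3.74
vertex -2.45 3.161 -4.047
vertex -2.336 3.854 -4.49
endloop
endfacet
facet normal 0.812 0.494 0.312
outer loop
vertex -2.454 4.202 -3.197
vertex -1.988 3.779 -3.74
vertex -2.339 4.498 -3.965
endloop
endfacet

endsolid


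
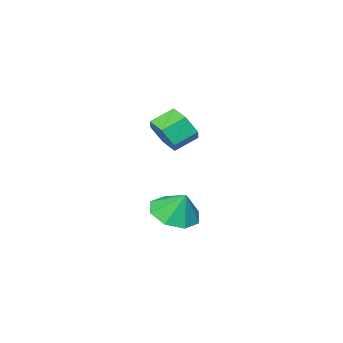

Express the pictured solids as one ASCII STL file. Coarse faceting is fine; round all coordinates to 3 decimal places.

solid 
facet normal 0.819 -0.310 -0.482
outer loop
vertex 0.01 2.168 2.964
vertex -0.274 2.498 2.269
vertex 0.193 2.945 2.775
endloop
endfacet
facet normal 0.529 0.081 0.845
outer loop
vertex 0.01 2.168 2.964
vertex 0.193 2.945 2.775
vertex -0.842 2.491 3.466
endloop
endfacet
facet normal 0.528 0.082 0.845
outer loop
vertex -0.842 2.491 3.466
vertex 0.193 2.945 2.775
vertex -0.659 3.268 3.276
endloop
endfacet
facet normal -0.819 0.311 0.483
outer loop
vertex -0.842 2.491 3.466
vertex -0.659 3.268 3.276
vertex -1.126 2.822 2.771
endloop
endfacet
facet normal 0.819 -0.310 -0.482
outer loop
vertex 0.193 2.945 2.775
vertex -0.274 2.498 2.269
vertex -0.091 3.275 2.08
endloop
endfacet
facet normal 0.457 0.861 0.222
outer loop
vertex 0.193 2.945 2.775
vertex -0.091 3.275 2.08
vertex -0.659 3.268 3.276
endloop
endfacet
facet normal 0.457 0.861 0.222
outer loop
vertex -0.659 3.268 3.276
vertex -0.091 3.275 2.08
vertex -0.943 3.598 2.581
endloop
endfacet
facet normal -0.819 0.311 0.482
outer loop
vertex -0.659 3.268 3.276
vertex -0.943 3.598 2.581
vertex -1.126 2.822 2.771
endloop
endfacet
facet normal 0.819 -0.310 -0.482
outer loop
vertex -0.091 3.275 2.08
vertex -0.274 2.498 2.269
vertex -0.558 2.829 1.574
endloop
endfacet
facet normal -0.070 0.780 -0.622
outer loop
vertex -0.091 3.275 2.08
vertex -0.558 2.829 1.574
vertex -0.943 3.598 2.581
endloop
endfacet
facet normal -0.071 0.779 -0.622
outer loop
vertex -0.943 3.598 2.581
vertex -0.558 2.829 1.574
vertex -1.41 3.152 2.076
endloop
endfacet
facet normal -0.819 0.311 0.482
outer loop
vertex -0.943 3.598 2.581
vertex -1.41 3.152 2.076
vertex -1.126 2.822 2.771
endloop
endfacet
facet normal 0.819 -0.311 -0.483
outer loop
vertex -0.558 2.829 1.574
vertex -0.274 2.498 2.269
vertex -0.741 2.052 1.764
endloop
endfacet
facet normal -0.529 -0.082 -0.845
outer loop
vertex -0.558 2.829 1.574
vertex -0.741 2.052 1.764
vertex -1.41 3.152 2.076
endloop
endfacet
facet normal -0.528 -0.081 -0.845
outer loop
vertex -1.41 3.152 2.076
vertex -0.741 2.052 1.764
vertex -1.593 2.375 2.265
endloop
endfacet
facet normal -0.819 0.310 0.482
outer loop
vertex -1.41 3.152 2.076
vertex -1.593 2.375 2.265
vertex -1.126 2.822 2.771
endloop
endfacet
facet normal 0.819 -0.311 -0.482
outer loop
vertex -0.741 2.052 1.764
vertex -0.274 2.498 2.269
vertex -0.457 1.722 2.459
endloop
endfacet
facet normal -0.457 -0.861 -0.222
outer loop
vertex -0.741 2.052 1.764
vertex -0.457 1.722 2.459
vertex -1.593 2.375 2.265
endloop
endfacet
facet normal -0.457 -0.861 -0.222
outer loop
vertex -1.593 2.375 2.265
vertex -0.457 1.722 2.459
vertex -1.309 2.045 2.96
endloop
endfacet
facet normal -0.819 0.310 0.482
outer loop
vertex -1.593 2.375 2.265
vertex -1.309 2.045 2.96
vertex -1.126 2.822 2.771
endloop
endfacet
facet normal 0.819 -0.311 -0.482
outer loop
vertex -0.457 1.722 2.459
vertex -0.274 2.498 2.269
vertex 0.01 2.168 2.964
endloop
endfacet
facet normal 0.071 -0.779 0.623
outer loop
vertex -0.457 1.722 2.459
vertex 0.01 2.168 2.964
vertex -1.309 2.045 2.96
endloop
endfacet
facet normal 0.071 -0.780 0.622
outer loop
vertex -1.309 2.045 2.96
vertex 0.01 2.168 2.964
vertex -0.842 2.491 3.466
endloop
endfacet
facet normal -0.819 0.310 0.482
outer loop
vertex -1.309 2.045 2.96
vertex -0.842 2.491 3.466
vertex -1.126 2.822 2.771
endloop
endfacet
facet normal 0.008 -0.491 -0.871
outer loop
vertex -0.617 1.521 -1.893
vertex -1.585 1.798 -2.058
vertex -0.673 2.199 -2.276
endloop
endfacet
facet normal 0.777 0.357 0.519
outer loop
vertex -0.617 1.521 -1.893
vertex -0.673 2.199 -2.276
vertex -1.595 2.382 -1.022
endloop
endfacet
facet normal 0.008 -0.491 -0.871
outer loop
vertex -0.673 2.199 -2.276
vertex -1.585 1.798 -2.058
vertex -1.262 2.642 -2.531
endloop
endfacet
facet normal 0.509 0.823 0.254
outer loop
vertex -0.673 2.199 -2.276
vertex -1.262 2.642 -2.531
vertex -1.595 2.382 -1.022
endloop
endfacet
facet normal 0.009 -0.491 -0.871
outer loop
vertex -1.262 2.642 -2.531
vertex -1.585 1.798 -2.058
vertex -2.041 2.591 -2.51
endloop
endfacet
facet normal -0.060 0.986 0.157
outer loop
vertex -1.262 2.642 -2.531
vertex -2.041 2.591 -2.51
vertex -1.595 2.382 -1.022
endloop
endfacet
facet normal 0.009 -0.491 -0.871
outer loop
vertex -2.041 2.591 -2.51
vertex -1.585 1.798 -2.058
vertex -2.553 2.075 -2.224
endloop
endfacet
facet normal -0.597 0.750 0.284
outer loop
vertex -2.041 2.591 -2.51
vertex -2.553 2.075 -2.224
vertex -1.595 2.382 -1.022
endloop
endfacet
facet normal 0.009 -0.491 -0.871
outer loop
vertex -2.553 2.075 -2.224
vertex -1.585 1.798 -2.058
vertex -2.497 1.397 -1.841
endloop
endfacet
facet normal -0.787 0.253 0.563
outer loop
vertex -2.553 2.075 -2.224
vertex -2.497 1.397 -1.841
vertex -1.595 2.382 -1.022
endloop
endfacet
facet normal 0.008 -0.491 -0.871
outer loop
vertex -2.497 1.397 -1.841
vertex -1.585 1.798 -2.058
vertex -1.908 0.954 -1.586
endloop
endfacet
facet normal -0.519 -0.213 0.828
outer loop
vertex -2.497 1.397 -1.841
vertex -1.908 0.954 -1.586
vertex -1.595 2.382 -1.022
endloop
endfacet
facet normal 0.009 -0.491 -0.871
outer loop
vertex -1.908 0.954 -1.586
vertex -1.585 1.798 -2.058
vertex -1.129 1.005 -1.607
endloop
endfacet
facet normal 0.050 -0.376 0.925
outer loop
vertex -1.908 0.954 -1.586
vertex -1.129 1.005 -1.607
vertex -1.595 2.382 -1.022
endloop
endfacet
facet normal 0.008 -0.491 -0.871
outer loop
vertex -1.129 1.005 -1.607
vertex -1.585 1.798 -2.058
vertex -0.617 1.521 -1.893
endloop
endfacet
facet normal 0.587 -0.140 0.797
outer loop
vertex -1.129 1.005 -1.607
vertex -0.617 1.521 -1.893
vertex -1.595 2.382 -1.022
endloop
endfacet

endsolid


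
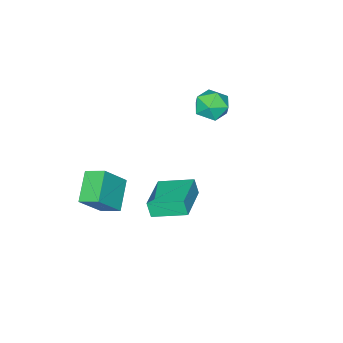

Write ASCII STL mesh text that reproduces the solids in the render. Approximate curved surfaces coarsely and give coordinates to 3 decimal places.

solid 
facet normal -0.718 -0.464 0.519
outer loop
vertex 2.229 -4.238 -0.748
vertex 1.899 -3.23 -0.303
vertex 1.043 -3.996 -2.174
endloop
endfacet
facet normal 0.287 -0.876 -0.387
outer loop
vertex 2.321 -3.17 -3.097
vertex 2.229 -4.238 -0.748
vertex 1.043 -3.996 -2.174
endloop
endfacet
facet normal -0.718 -0.464 0.519
outer loop
vertex 1.043 -3.996 -2.174
vertex 1.899 -3.23 -0.303
vertex 0.713 -2.989 -1.729
endloop
endfacet
facet normal -0.634 0.129 -0.762
outer loop
vertex 0.713 -2.989 -1.729
vertex 2.321 -3.17 -3.097
vertex 1.043 -3.996 -2.174
endloop
endfacet
facet normal 0.634 -0.129 0.762
outer loop
vertex 2.229 -4.238 -0.748
vertex 3.177 -2.404 -1.226
vertex 1.899 -3.23 -0.303
endloop
endfacet
facet normal 0.287 -0.876 -0.387
outer loop
vertex 3.507 -3.411 -1.671
vertex 2.229 -4.238 -0.748
vertex 2.321 -3.17 -3.097
endloop
endfacet
facet normal 0.634 -0.129 0.762
outer loop
vertex 3.507 -3.411 -1.671
vertex 3.177 -2.404 -1.226
vertex 2.229 -4.238 -0.748
endloop
endfacet
facet normal -0.287 0.876 0.387
outer loop
vertex 1.899 -3.23 -0.303
vertex 3.177 -2.404 -1.226
vertex 0.713 -2.989 -1.729
endloop
endfacet
facet normal -0.634 0.129 -0.762
outer loop
vertex 1.991 -2.162 -2.652
vertex 2.321 -3.17 -3.097
vertex 0.713 -2.989 -1.729
endloop
endfacet
facet normal -0.287 0.876 0.387
outer loop
vertex 0.713 -2.989 -1.729
vertex 3.177 -2.404 -1.226
vertex 1.991 -2.162 -2.652
endloop
endfacet
facet normal 0.718 0.464 -0.519
outer loop
vertex 1.991 -2.162 -2.652
vertex 3.507 -3.411 -1.671
vertex 2.321 -3.17 -3.097
endloop
endfacet
facet normal 0.718 0.464 -0.518
outer loop
vertex 3.177 -2.404 -1.226
vertex 3.507 -3.411 -1.671
vertex 1.991 -2.162 -2.652
endloop
endfacet
facet normal -0.508 0.817 0.272
outer loop
vertex 0.972 1.616 1.619
vertex 2.772 2.619 1.971
vertex 0.978 1.891 0.804
endloop
endfacet
facet normal -0.861 -0.480 -0.168
outer loop
vertex 1.868 0.461 0.329
vertex 0.972 1.616 1.619
vertex 0.978 1.891 0.804
endloop
endfacet
facet normal -0.508 0.817 0.272
outer loop
vertex 0.978 1.891 0.804
vertex 2.772 2.619 1.971
vertex 2.778 2.894 1.156
endloop
endfacet
facet normal 0.007 0.319 -0.948
outer loop
vertex 2.778 2.894 1.156
vertex 1.868 0.461 0.329
vertex 0.978 1.891 0.804
endloop
endfacet
facet normal -0.007 -0.319 0.948
outer loop
vertex 0.972 1.616 1.619
vertex 3.662 1.189 1.496
vertex 2.772 2.619 1.971
endloop
endfacet
facet normal -0.861 -0.480 -0.168
outer loop
vertex 1.862 0.186 1.144
vertex 0.972 1.616 1.619
vertex 1.868 0.461 0.329
endloop
endfacet
facet normal -0.007 -0.319 0.948
outer loop
vertex 1.862 0.186 1.144
vertex 3.662 1.189 1.496
vertex 0.972 1.616 1.619
endloop
endfacet
facet normal 0.861 0.480 0.168
outer loop
vertex 2.772 2.619 1.971
vertex 3.662 1.189 1.496
vertex 2.778 2.894 1.156
endloop
endfacet
facet normal 0.007 0.319 -0.948
outer loop
vertex 3.668 1.464 0.681
vertex 1.868 0.461 0.329
vertex 2.778 2.894 1.156
endloop
endfacet
facet normal 0.861 0.480 0.168
outer loop
vertex 2.778 2.894 1.156
vertex 3.662 1.189 1.496
vertex 3.668 1.464 0.681
endloop
endfacet
facet normal 0.508 -0.817 -0.272
outer loop
vertex 3.668 1.464 0.681
vertex 1.862 0.186 1.144
vertex 1.868 0.461 0.329
endloop
endfacet
facet normal 0.508 -0.817 -0.272
outer loop
vertex 3.662 1.189 1.496
vertex 1.862 0.186 1.144
vertex 3.668 1.464 0.681
endloop
endfacet
facet normal -0.677 0.734 -0.061
outer loop
vertex -3.786 -0.652 1.895
vertex -4.194 -0.958 2.742
vertex -3.468 -0.287 2.756
endloop
endfacet
facet normal -0.063 0.927 -0.370
outer loop
vertex -3.786 -0.652 1.895
vertex -3.468 -0.287 2.756
vertex -2.818 -0.524 2.05
endloop
endfacet
facet normal 0.082 0.456 -0.886
outer loop
vertex -3.786 -0.652 1.895
vertex -2.818 -0.524 2.05
vertex -3.142 -1.342 1.599
endloop
endfacet
facet normal -0.442 -0.028 -0.896
outer loop
vertex -3.786 -0.652 1.895
vertex -3.142 -1.342 1.599
vertex -3.992 -1.61 2.027
endloop
endfacet
facet normal -0.911 0.143 -0.387
outer loop
vertex -3.786 -0.652 1.895
vertex -3.992 -1.61 2.027
vertex -4.194 -0.958 2.742
endloop
endfacet
facet normal 0.453 0.883 0.120
outer loop
vertex -2.818 -0.524 2.05
vertex -3.468 -0.287 2.756
vertex -2.628 -0.75 2.993
endloop
endfacet
facet normal -0.539 0.571 0.619
outer loop
vertex -3.468 -0.287 2.756
vertex -4.194 -0.958 2.742
vertex -3.478 -1.018 3.421
endloop
endfacet
facet normal -0.918 -0.386 0.092
outer loop
vertex -4.194 -0.958 2.742
vertex -3.992 -1.61 2.027
vertex -3.802 -1.836 2.97
endloop
endfacet
facet normal -0.159 -0.663 -0.731
outer loop
vertex -3.992 -1.61 2.027
vertex -3.142 -1.342 1.599
vertex -3.152 -2.073 2.264
endloop
endfacet
facet normal 0.688 0.122 -0.715
outer loop
vertex -3.142 -1.342 1.599
vertex -2.818 -0.524 2.05
vertex -2.426 -1.402 2.278
endloop
endfacet
facet normal 0.442 0.028 0.896
outer loop
vertex -2.834 -1.708 3.125
vertex -2.628 -0.75 2.993
vertex -3.478 -1.018 3.421
endloop
endfacet
facet normal -0.082 -0.456 0.886
outer loop
vertex -2.834 -1.708 3.125
vertex -3.478 -1.018 3.421
vertex -3.802 -1.836 2.97
endloop
endfacet
facet normal 0.063 -0.927 0.370
outer loop
vertex -2.834 -1.708 3.125
vertex -3.802 -1.836 2.97
vertex -3.152 -2.073 2.264
endloop
endfacet
facet normal 0.677 -0.734 0.061
outer loop
vertex -2.834 -1.708 3.125
vertex -3.152 -2.073 2.264
vertex -2.426 -1.402 2.278
endloop
endfacet
facet normal 0.911 -0.143 0.387
outer loop
vertex -2.834 -1.708 3.125
vertex -2.426 -1.402 2.278
vertex -2.628 -0.75 2.993
endloop
endfacet
facet normal 0.159 0.663 0.731
outer loop
vertex -3.478 -1.018 3.421
vertex -2.628 -0.75 2.993
vertex -3.468 -0.287 2.756
endloop
endfacet
facet normal -0.688 -0.122 0.715
outer loop
vertex -3.802 -1.836 2.97
vertex -3.478 -1.018 3.421
vertex -4.194 -0.958 2.742
endloop
endfacet
facet normal -0.453 -0.883 -0.120
outer loop
vertex -3.152 -2.073 2.264
vertex -3.802 -1.836 2.97
vertex -3.992 -1.61 2.027
endloop
endfacet
facet normal 0.539 -0.571 -0.619
outer loop
vertex -2.426 -1.402 2.278
vertex -3.152 -2.073 2.264
vertex -3.142 -1.342 1.599
endloop
endfacet
facet normal 0.918 0.386 -0.092
outer loop
vertex -2.628 -0.75 2.993
vertex -2.426 -1.402 2.278
vertex -2.818 -0.524 2.05
endloop
endfacet

endsolid


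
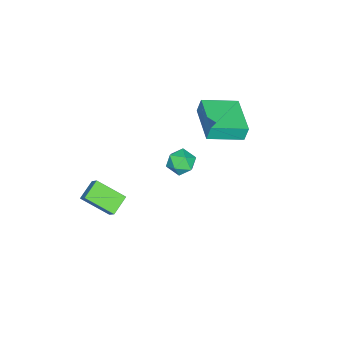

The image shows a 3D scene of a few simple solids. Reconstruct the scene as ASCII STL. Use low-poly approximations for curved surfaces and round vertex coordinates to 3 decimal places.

solid 
facet normal -0.407 -0.548 -0.731
outer loop
vertex 3.266 -2.295 -0.958
vertex 2.286 -2.181 -0.497
vertex 3.008 -0.917 -1.848
endloop
endfacet
facet normal 0.900 -0.105 -0.423
outer loop
vertex 3.334 -0.479 -1.263
vertex 3.266 -2.295 -0.958
vertex 3.008 -0.917 -1.848
endloop
endfacet
facet normal -0.408 -0.548 -0.730
outer loop
vertex 3.008 -0.917 -1.848
vertex 2.286 -2.181 -0.497
vertex 2.028 -0.803 -1.386
endloop
endfacet
facet normal -0.156 0.830 -0.535
outer loop
vertex 2.028 -0.803 -1.386
vertex 3.334 -0.479 -1.263
vertex 3.008 -0.917 -1.848
endloop
endfacet
facet normal 0.155 -0.830 0.535
outer loop
vertex 3.266 -2.295 -0.958
vertex 2.612 -1.743 0.088
vertex 2.286 -2.181 -0.497
endloop
endfacet
facet normal 0.900 -0.105 -0.424
outer loop
vertex 3.592 -1.857 -0.374
vertex 3.266 -2.295 -0.958
vertex 3.334 -0.479 -1.263
endloop
endfacet
facet normal 0.156 -0.830 0.535
outer loop
vertex 3.592 -1.857 -0.374
vertex 2.612 -1.743 0.088
vertex 3.266 -2.295 -0.958
endloop
endfacet
facet normal -0.900 0.105 0.423
outer loop
vertex 2.286 -2.181 -0.497
vertex 2.612 -1.743 0.088
vertex 2.028 -0.803 -1.386
endloop
endfacet
facet normal -0.155 0.830 -0.536
outer loop
vertex 2.354 -0.365 -0.802
vertex 3.334 -0.479 -1.263
vertex 2.028 -0.803 -1.386
endloop
endfacet
facet normal -0.900 0.105 0.423
outer loop
vertex 2.028 -0.803 -1.386
vertex 2.612 -1.743 0.088
vertex 2.354 -0.365 -0.802
endloop
endfacet
facet normal 0.407 0.548 0.731
outer loop
vertex 2.354 -0.365 -0.802
vertex 3.592 -1.857 -0.374
vertex 3.334 -0.479 -1.263
endloop
endfacet
facet normal 0.408 0.548 0.730
outer loop
vertex 2.612 -1.743 0.088
vertex 3.592 -1.857 -0.374
vertex 2.354 -0.365 -0.802
endloop
endfacet
facet normal -0.047 -0.166 0.985
outer loop
vertex -3.313 -0.049 -2.98
vertex -3.997 -0.507 -3.09
vertex -3.248 -0.866 -3.115
endloop
endfacet
facet normal 0.629 -0.078 0.774
outer loop
vertex -3.313 -0.049 -2.98
vertex -3.248 -0.866 -3.115
vertex -2.724 -0.341 -3.488
endloop
endfacet
facet normal 0.681 0.565 0.465
outer loop
vertex -3.313 -0.049 -2.98
vertex -2.724 -0.341 -3.488
vertex -3.149 0.342 -3.695
endloop
endfacet
facet normal 0.040 0.873 0.486
outer loop
vertex -3.313 -0.049 -2.98
vertex -3.149 0.342 -3.695
vertex -3.935 0.24 -3.448
endloop
endfacet
facet normal -0.412 0.421 0.808
outer loop
vertex -3.313 -0.049 -2.98
vertex -3.935 0.24 -3.448
vertex -3.997 -0.507 -3.09
endloop
endfacet
facet normal 0.771 -0.572 0.278
outer loop
vertex -2.724 -0.341 -3.488
vertex -3.248 -0.866 -3.115
vertex -3.045 -0.98 -3.912
endloop
endfacet
facet normal -0.322 -0.714 0.621
outer loop
vertex -3.248 -0.866 -3.115
vertex -3.997 -0.507 -3.09
vertex -3.831 -1.082 -3.665
endloop
endfacet
facet normal -0.912 0.236 0.335
outer loop
vertex -3.997 -0.507 -3.09
vertex -3.935 0.24 -3.448
vertex -4.256 -0.399 -3.872
endloop
endfacet
facet normal -0.183 0.966 -0.185
outer loop
vertex -3.935 0.24 -3.448
vertex -3.149 0.342 -3.695
vertex -3.732 0.126 -4.245
endloop
endfacet
facet normal 0.857 0.467 -0.219
outer loop
vertex -3.149 0.342 -3.695
vertex -2.724 -0.341 -3.488
vertex -2.983 -0.233 -4.27
endloop
endfacet
facet normal -0.040 -0.873 -0.486
outer loop
vertex -3.667 -0.691 -4.38
vertex -3.045 -0.98 -3.912
vertex -3.831 -1.082 -3.665
endloop
endfacet
facet normal -0.681 -0.565 -0.465
outer loop
vertex -3.667 -0.691 -4.38
vertex -3.831 -1.082 -3.665
vertex -4.256 -0.399 -3.872
endloop
endfacet
facet normal -0.629 0.078 -0.774
outer loop
vertex -3.667 -0.691 -4.38
vertex -4.256 -0.399 -3.872
vertex -3.732 0.126 -4.245
endloop
endfacet
facet normal 0.047 0.166 -0.985
outer loop
vertex -3.667 -0.691 -4.38
vertex -3.732 0.126 -4.245
vertex -2.983 -0.233 -4.27
endloop
endfacet
facet normal 0.412 -0.421 -0.808
outer loop
vertex -3.667 -0.691 -4.38
vertex -2.983 -0.233 -4.27
vertex -3.045 -0.98 -3.912
endloop
endfacet
facet normal 0.183 -0.966 0.185
outer loop
vertex -3.831 -1.082 -3.665
vertex -3.045 -0.98 -3.912
vertex -3.248 -0.866 -3.115
endloop
endfacet
facet normal -0.857 -0.467 0.219
outer loop
vertex -4.256 -0.399 -3.872
vertex -3.831 -1.082 -3.665
vertex -3.997 -0.507 -3.09
endloop
endfacet
facet normal -0.771 0.572 -0.278
outer loop
vertex -3.732 0.126 -4.245
vertex -4.256 -0.399 -3.872
vertex -3.935 0.24 -3.448
endloop
endfacet
facet normal 0.322 0.714 -0.621
outer loop
vertex -2.983 -0.233 -4.27
vertex -3.732 0.126 -4.245
vertex -3.149 0.342 -3.695
endloop
endfacet
facet normal 0.912 -0.236 -0.335
outer loop
vertex -3.045 -0.98 -3.912
vertex -2.983 -0.233 -4.27
vertex -2.724 -0.341 -3.488
endloop
endfacet
facet normal -0.593 0.769 -0.238
outer loop
vertex -3.099 2.793 3.066
vertex -1.398 4.09 3.02
vertex -2.993 2.625 2.26
endloop
endfacet
facet normal -0.795 -0.606 0.022
outer loop
vertex -1.902 1.21 2.7
vertex -3.099 2.793 3.066
vertex -2.993 2.625 2.26
endloop
endfacet
facet normal -0.593 0.769 -0.239
outer loop
vertex -2.993 2.625 2.26
vertex -1.398 4.09 3.02
vertex -1.292 3.922 2.215
endloop
endfacet
facet normal 0.129 -0.203 -0.971
outer loop
vertex -1.292 3.922 2.215
vertex -1.902 1.21 2.7
vertex -2.993 2.625 2.26
endloop
endfacet
facet normal -0.128 0.203 0.971
outer loop
vertex -3.099 2.793 3.066
vertex -0.307 2.675 3.46
vertex -1.398 4.09 3.02
endloop
endfacet
facet normal -0.795 -0.606 0.022
outer loop
vertex -2.008 1.378 3.505
vertex -3.099 2.793 3.066
vertex -1.902 1.21 2.7
endloop
endfacet
facet normal -0.128 0.202 0.971
outer loop
vertex -2.008 1.378 3.505
vertex -0.307 2.675 3.46
vertex -3.099 2.793 3.066
endloop
endfacet
facet normal 0.795 0.606 -0.022
outer loop
vertex -1.398 4.09 3.02
vertex -0.307 2.675 3.46
vertex -1.292 3.922 2.215
endloop
endfacet
facet normal 0.128 -0.202 -0.971
outer loop
vertex -0.201 2.507 2.654
vertex -1.902 1.21 2.7
vertex -1.292 3.922 2.215
endloop
endfacet
facet normal 0.795 0.606 -0.022
outer loop
vertex -1.292 3.922 2.215
vertex -0.307 2.675 3.46
vertex -0.201 2.507 2.654
endloop
endfacet
facet normal 0.593 -0.769 0.239
outer loop
vertex -0.201 2.507 2.654
vertex -2.008 1.378 3.505
vertex -1.902 1.21 2.7
endloop
endfacet
facet normal 0.593 -0.769 0.238
outer loop
vertex -0.307 2.675 3.46
vertex -2.008 1.378 3.505
vertex -0.201 2.507 2.654
endloop
endfacet

endsolid


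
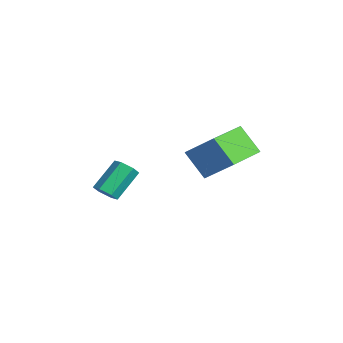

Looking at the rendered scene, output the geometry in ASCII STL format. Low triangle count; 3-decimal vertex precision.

solid 
facet normal -0.562 -0.343 0.753
outer loop
vertex 4.07 0.487 0.765
vertex 2.917 2.104 0.641
vertex 3.019 -0.352 -0.401
endloop
endfacet
facet normal 0.580 -0.812 0.062
outer loop
vertex 3.883 0.176 -1.561
vertex 4.07 0.487 0.765
vertex 3.019 -0.352 -0.401
endloop
endfacet
facet normal -0.561 -0.343 0.753
outer loop
vertex 3.019 -0.352 -0.401
vertex 2.917 2.104 0.641
vertex 1.865 1.265 -0.525
endloop
endfacet
facet normal -0.591 -0.472 -0.655
outer loop
vertex 1.865 1.265 -0.525
vertex 3.883 0.176 -1.561
vertex 3.019 -0.352 -0.401
endloop
endfacet
facet normal 0.591 0.471 0.655
outer loop
vertex 4.07 0.487 0.765
vertex 3.781 2.632 -0.519
vertex 2.917 2.104 0.641
endloop
endfacet
facet normal 0.579 -0.813 0.062
outer loop
vertex 4.935 1.015 -0.395
vertex 4.07 0.487 0.765
vertex 3.883 0.176 -1.561
endloop
endfacet
facet normal 0.590 0.472 0.655
outer loop
vertex 4.935 1.015 -0.395
vertex 3.781 2.632 -0.519
vertex 4.07 0.487 0.765
endloop
endfacet
facet normal -0.580 0.813 -0.062
outer loop
vertex 2.917 2.104 0.641
vertex 3.781 2.632 -0.519
vertex 1.865 1.265 -0.525
endloop
endfacet
facet normal -0.591 -0.471 -0.655
outer loop
vertex 2.73 1.793 -1.685
vertex 3.883 0.176 -1.561
vertex 1.865 1.265 -0.525
endloop
endfacet
facet normal -0.580 0.813 -0.062
outer loop
vertex 1.865 1.265 -0.525
vertex 3.781 2.632 -0.519
vertex 2.73 1.793 -1.685
endloop
endfacet
facet normal 0.562 0.343 -0.753
outer loop
vertex 2.73 1.793 -1.685
vertex 4.935 1.015 -0.395
vertex 3.883 0.176 -1.561
endloop
endfacet
facet normal 0.562 0.343 -0.753
outer loop
vertex 3.781 2.632 -0.519
vertex 4.935 1.015 -0.395
vertex 2.73 1.793 -1.685
endloop
endfacet
facet normal 0.315 -0.675 -0.667
outer loop
vertex -0.645 -2.85 -3.984
vertex -0.889 -2.511 -4.443
vertex -0.303 -2.414 -4.264
endloop
endfacet
facet normal 0.773 -0.225 0.594
outer loop
vertex -0.645 -2.85 -3.984
vertex -0.303 -2.414 -4.264
vertex -1.187 -1.687 -2.838
endloop
endfacet
facet normal 0.773 -0.224 0.593
outer loop
vertex -1.187 -1.687 -2.838
vertex -0.303 -2.414 -4.264
vertex -0.846 -1.252 -3.118
endloop
endfacet
facet normal -0.316 0.676 0.666
outer loop
vertex -1.187 -1.687 -2.838
vertex -0.846 -1.252 -3.118
vertex -1.431 -1.349 -3.297
endloop
endfacet
facet normal 0.315 -0.676 -0.666
outer loop
vertex -0.303 -2.414 -4.264
vertex -0.889 -2.511 -4.443
vertex -0.547 -2.076 -4.723
endloop
endfacet
facet normal 0.863 0.496 -0.094
outer loop
vertex -0.303 -2.414 -4.264
vertex -0.547 -2.076 -4.723
vertex -0.846 -1.252 -3.118
endloop
endfacet
facet normal 0.863 0.496 -0.094
outer loop
vertex -0.846 -1.252 -3.118
vertex -0.547 -2.076 -4.723
vertex -1.09 -0.914 -3.577
endloop
endfacet
facet normal -0.316 0.676 0.666
outer loop
vertex -0.846 -1.252 -3.118
vertex -1.09 -0.914 -3.577
vertex -1.431 -1.349 -3.297
endloop
endfacet
facet normal 0.315 -0.676 -0.666
outer loop
vertex -0.547 -2.076 -4.723
vertex -0.889 -2.511 -4.443
vertex -1.133 -2.173 -4.902
endloop
endfacet
facet normal 0.091 0.720 -0.688
outer loop
vertex -0.547 -2.076 -4.723
vertex -1.133 -2.173 -4.902
vertex -1.09 -0.914 -3.577
endloop
endfacet
facet normal 0.092 0.720 -0.687
outer loop
vertex -1.09 -0.914 -3.577
vertex -1.133 -2.173 -4.902
vertex -1.675 -1.01 -3.756
endloop
endfacet
facet normal -0.315 0.676 0.666
outer loop
vertex -1.09 -0.914 -3.577
vertex -1.675 -1.01 -3.756
vertex -1.431 -1.349 -3.297
endloop
endfacet
facet normal 0.316 -0.676 -0.666
outer loop
vertex -1.133 -2.173 -4.902
vertex -0.889 -2.511 -4.443
vertex -1.474 -2.608 -4.622
endloop
endfacet
facet normal -0.773 0.224 -0.593
outer loop
vertex -1.133 -2.173 -4.902
vertex -1.474 -2.608 -4.622
vertex -1.675 -1.01 -3.756
endloop
endfacet
facet normal -0.773 0.225 -0.594
outer loop
vertex -1.675 -1.01 -3.756
vertex -1.474 -2.608 -4.622
vertex -2.017 -1.446 -3.476
endloop
endfacet
facet normal -0.315 0.675 0.667
outer loop
vertex -1.675 -1.01 -3.756
vertex -2.017 -1.446 -3.476
vertex -1.431 -1.349 -3.297
endloop
endfacet
facet normal 0.316 -0.676 -0.666
outer loop
vertex -1.474 -2.608 -4.622
vertex -0.889 -2.511 -4.443
vertex -1.23 -2.946 -4.163
endloop
endfacet
facet normal -0.863 -0.496 0.094
outer loop
vertex -1.474 -2.608 -4.622
vertex -1.23 -2.946 -4.163
vertex -2.017 -1.446 -3.476
endloop
endfacet
facet normal -0.863 -0.496 0.094
outer loop
vertex -2.017 -1.446 -3.476
vertex -1.23 -2.946 -4.163
vertex -1.773 -1.784 -3.017
endloop
endfacet
facet normal -0.315 0.676 0.666
outer loop
vertex -2.017 -1.446 -3.476
vertex -1.773 -1.784 -3.017
vertex -1.431 -1.349 -3.297
endloop
endfacet
facet normal 0.315 -0.676 -0.666
outer loop
vertex -1.23 -2.946 -4.163
vertex -0.889 -2.511 -4.443
vertex -0.645 -2.85 -3.984
endloop
endfacet
facet normal -0.092 -0.721 0.687
outer loop
vertex -1.23 -2.946 -4.163
vertex -0.645 -2.85 -3.984
vertex -1.773 -1.784 -3.017
endloop
endfacet
facet normal -0.091 -0.720 0.688
outer loop
vertex -1.773 -1.784 -3.017
vertex -0.645 -2.85 -3.984
vertex -1.187 -1.687 -2.838
endloop
endfacet
facet normal -0.315 0.676 0.666
outer loop
vertex -1.773 -1.784 -3.017
vertex -1.187 -1.687 -2.838
vertex -1.431 -1.349 -3.297
endloop
endfacet

endsolid
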